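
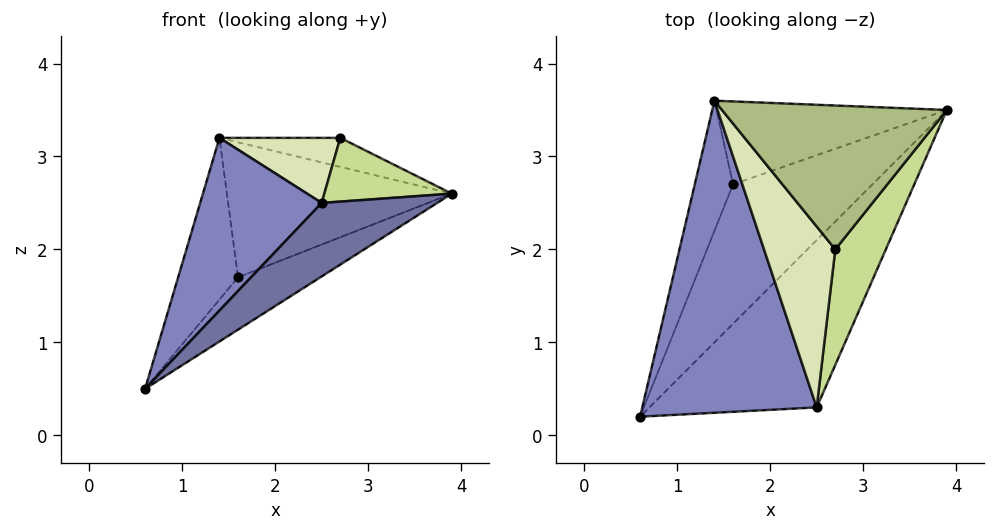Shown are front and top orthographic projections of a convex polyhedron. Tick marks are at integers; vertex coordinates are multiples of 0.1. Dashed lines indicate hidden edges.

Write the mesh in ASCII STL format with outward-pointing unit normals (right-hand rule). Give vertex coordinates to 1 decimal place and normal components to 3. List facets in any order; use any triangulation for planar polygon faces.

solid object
 facet normal 0.702 -0.287 -0.652
  outer loop
   vertex 2.5 0.3 2.5
   vertex 0.6 0.2 0.5
   vertex 3.9 3.5 2.6
  endloop
 endfacet
 facet normal -0.667 -0.361 0.652
  outer loop
   vertex 2.5 0.3 2.5
   vertex 1.4 3.6 3.2
   vertex 0.6 0.2 0.5
  endloop
 endfacet
 facet normal 0.237 0.342 -0.909
  outer loop
   vertex 1.6 2.7 1.7
   vertex 3.9 3.5 2.6
   vertex 0.6 0.2 0.5
  endloop
 endfacet
 facet normal -0.767 0.500 -0.402
  outer loop
   vertex 1.6 2.7 1.7
   vertex 0.6 0.2 0.5
   vertex 1.4 3.6 3.2
  endloop
 endfacet
 facet normal -0.091 0.849 -0.521
  outer loop
   vertex 1.6 2.7 1.7
   vertex 1.4 3.6 3.2
   vertex 3.9 3.5 2.6
  endloop
 endfacet
 facet normal 0.236 0.192 0.953
  outer loop
   vertex 2.7 2.0 3.2
   vertex 3.9 3.5 2.6
   vertex 1.4 3.6 3.2
  endloop
 endfacet
 facet normal 0.721 -0.335 0.606
  outer loop
   vertex 2.7 2.0 3.2
   vertex 2.5 0.3 2.5
   vertex 3.9 3.5 2.6
  endloop
 endfacet
 facet normal -0.385 -0.312 0.869
  outer loop
   vertex 2.7 2.0 3.2
   vertex 1.4 3.6 3.2
   vertex 2.5 0.3 2.5
  endloop
 endfacet
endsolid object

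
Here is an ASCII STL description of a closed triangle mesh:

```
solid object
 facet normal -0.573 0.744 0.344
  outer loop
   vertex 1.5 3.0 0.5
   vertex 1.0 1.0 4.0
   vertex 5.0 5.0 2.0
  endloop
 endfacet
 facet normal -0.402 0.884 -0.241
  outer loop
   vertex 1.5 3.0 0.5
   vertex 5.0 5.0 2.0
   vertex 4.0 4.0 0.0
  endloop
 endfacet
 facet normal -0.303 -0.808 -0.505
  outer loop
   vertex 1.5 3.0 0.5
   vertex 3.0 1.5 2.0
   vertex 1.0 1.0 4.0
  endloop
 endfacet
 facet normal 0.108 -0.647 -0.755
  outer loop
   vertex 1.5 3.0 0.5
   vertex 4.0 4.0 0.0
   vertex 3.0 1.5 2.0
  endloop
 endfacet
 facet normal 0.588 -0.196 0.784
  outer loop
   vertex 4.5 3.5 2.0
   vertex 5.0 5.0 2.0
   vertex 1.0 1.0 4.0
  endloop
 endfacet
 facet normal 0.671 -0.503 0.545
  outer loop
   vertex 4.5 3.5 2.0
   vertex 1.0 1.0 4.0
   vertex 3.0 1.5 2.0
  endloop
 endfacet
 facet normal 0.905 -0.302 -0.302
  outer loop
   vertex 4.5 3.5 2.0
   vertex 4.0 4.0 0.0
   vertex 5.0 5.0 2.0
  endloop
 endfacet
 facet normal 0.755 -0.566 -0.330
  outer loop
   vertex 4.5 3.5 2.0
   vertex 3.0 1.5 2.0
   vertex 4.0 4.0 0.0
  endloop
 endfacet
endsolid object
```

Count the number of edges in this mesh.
12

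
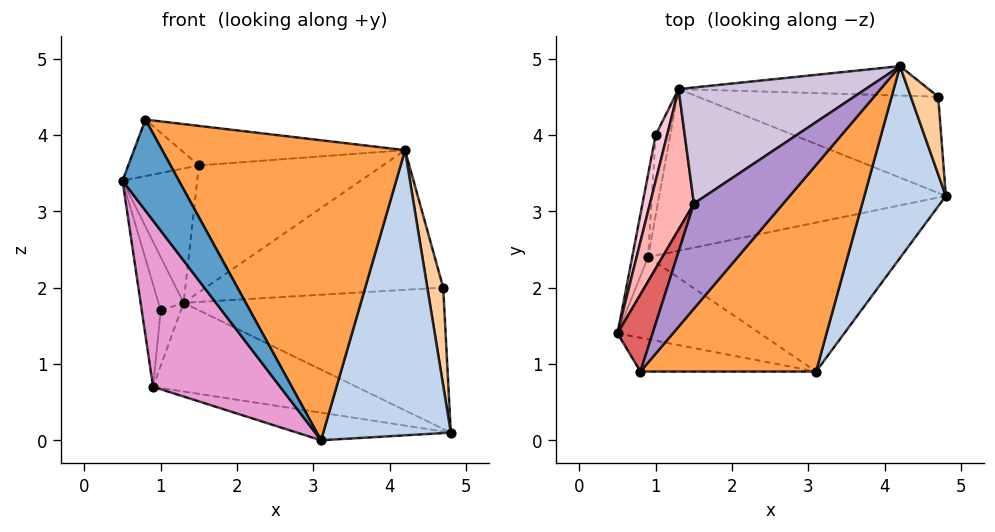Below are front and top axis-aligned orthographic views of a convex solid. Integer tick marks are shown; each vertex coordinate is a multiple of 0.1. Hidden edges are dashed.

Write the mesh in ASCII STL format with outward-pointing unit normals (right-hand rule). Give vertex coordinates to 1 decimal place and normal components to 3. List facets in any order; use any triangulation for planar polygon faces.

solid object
 facet normal -0.536 -0.791 -0.294
  outer loop
   vertex 3.1 0.9 0.0
   vertex 0.8 0.9 4.2
   vertex 0.5 1.4 3.4
  endloop
 endfacet
 facet normal 0.737 -0.561 0.377
  outer loop
   vertex 3.1 0.9 0.0
   vertex 4.8 3.2 0.1
   vertex 4.2 4.9 3.8
  endloop
 endfacet
 facet normal 0.719 -0.572 0.394
  outer loop
   vertex 3.1 0.9 0.0
   vertex 4.2 4.9 3.8
   vertex 0.8 0.9 4.2
  endloop
 endfacet
 facet normal 0.849 -0.414 0.328
  outer loop
   vertex 4.7 4.5 2.0
   vertex 4.2 4.9 3.8
   vertex 4.8 3.2 0.1
  endloop
 endfacet
 facet normal 0.057 0.825 -0.562
  outer loop
   vertex 4.7 4.5 2.0
   vertex 4.8 3.2 0.1
   vertex 1.3 4.6 1.8
  endloop
 endfacet
 facet normal 0.041 0.978 -0.206
  outer loop
   vertex 4.7 4.5 2.0
   vertex 1.3 4.6 1.8
   vertex 4.2 4.9 3.8
  endloop
 endfacet
 facet normal -0.759 0.385 0.525
  outer loop
   vertex 1.5 3.1 3.6
   vertex 0.5 1.4 3.4
   vertex 0.8 0.9 4.2
  endloop
 endfacet
 facet normal -0.797 0.417 0.436
  outer loop
   vertex 1.5 3.1 3.6
   vertex 1.3 4.6 1.8
   vertex 0.5 1.4 3.4
  endloop
 endfacet
 facet normal -0.291 0.337 0.896
  outer loop
   vertex 1.5 3.1 3.6
   vertex 0.8 0.9 4.2
   vertex 4.2 4.9 3.8
  endloop
 endfacet
 facet normal -0.476 0.649 0.594
  outer loop
   vertex 1.5 3.1 3.6
   vertex 4.2 4.9 3.8
   vertex 1.3 4.6 1.8
  endloop
 endfacet
 facet normal -0.227 0.468 -0.854
  outer loop
   vertex 0.9 2.4 0.7
   vertex 1.3 4.6 1.8
   vertex 4.8 3.2 0.1
  endloop
 endfacet
 facet normal -0.185 0.179 -0.966
  outer loop
   vertex 0.9 2.4 0.7
   vertex 4.8 3.2 0.1
   vertex 3.1 0.9 0.0
  endloop
 endfacet
 facet normal -0.601 -0.716 -0.354
  outer loop
   vertex 0.9 2.4 0.7
   vertex 3.1 0.9 0.0
   vertex 0.5 1.4 3.4
  endloop
 endfacet
 facet normal -0.866 0.379 0.325
  outer loop
   vertex 1.0 4.0 1.7
   vertex 0.5 1.4 3.4
   vertex 1.3 4.6 1.8
  endloop
 endfacet
 facet normal -0.987 0.124 -0.100
  outer loop
   vertex 1.0 4.0 1.7
   vertex 0.9 2.4 0.7
   vertex 0.5 1.4 3.4
  endloop
 endfacet
 facet normal -0.653 0.430 -0.623
  outer loop
   vertex 1.0 4.0 1.7
   vertex 1.3 4.6 1.8
   vertex 0.9 2.4 0.7
  endloop
 endfacet
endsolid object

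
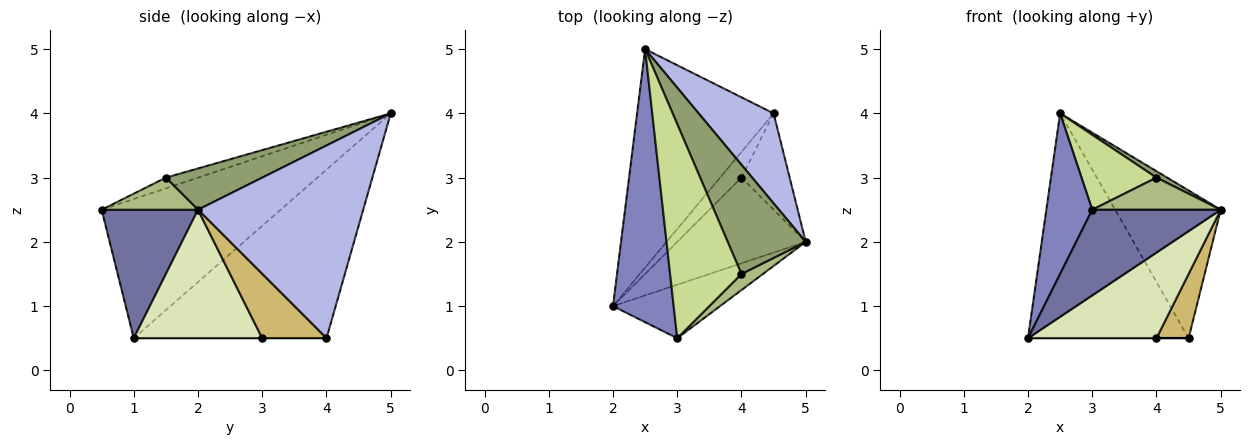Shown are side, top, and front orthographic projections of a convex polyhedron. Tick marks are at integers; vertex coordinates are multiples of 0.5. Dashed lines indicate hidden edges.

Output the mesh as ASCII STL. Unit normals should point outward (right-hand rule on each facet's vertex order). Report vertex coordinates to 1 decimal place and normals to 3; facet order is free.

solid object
 facet normal 0.537 -0.716 -0.447
  outer loop
   vertex 3.0 0.5 2.5
   vertex 2.0 1.0 0.5
   vertex 5.0 2.0 2.5
  endloop
 endfacet
 facet normal -0.892 -0.229 0.389
  outer loop
   vertex 3.0 0.5 2.5
   vertex 2.5 5.0 4.0
   vertex 2.0 1.0 0.5
  endloop
 endfacet
 facet normal -0.652 0.544 -0.528
  outer loop
   vertex 4.5 4.0 0.5
   vertex 2.0 1.0 0.5
   vertex 2.5 5.0 4.0
  endloop
 endfacet
 facet normal 0.801 0.512 0.311
  outer loop
   vertex 4.5 4.0 0.5
   vertex 2.5 5.0 4.0
   vertex 5.0 2.0 2.5
  endloop
 endfacet
 facet normal 0.467 -0.052 0.883
  outer loop
   vertex 4.0 1.5 3.0
   vertex 5.0 2.0 2.5
   vertex 2.5 5.0 4.0
  endloop
 endfacet
 facet normal 0.557 -0.743 0.371
  outer loop
   vertex 4.0 1.5 3.0
   vertex 3.0 0.5 2.5
   vertex 5.0 2.0 2.5
  endloop
 endfacet
 facet normal -0.140 -0.327 0.935
  outer loop
   vertex 4.0 1.5 3.0
   vertex 2.5 5.0 4.0
   vertex 3.0 0.5 2.5
  endloop
 endfacet
 facet normal 0.577 -0.577 -0.577
  outer loop
   vertex 4.0 3.0 0.5
   vertex 5.0 2.0 2.5
   vertex 2.0 1.0 0.5
  endloop
 endfacet
 facet normal 0.000 0.000 -1.000
  outer loop
   vertex 4.0 3.0 0.5
   vertex 2.0 1.0 0.5
   vertex 4.5 4.0 0.5
  endloop
 endfacet
 facet normal 0.743 -0.371 -0.557
  outer loop
   vertex 4.0 3.0 0.5
   vertex 4.5 4.0 0.5
   vertex 5.0 2.0 2.5
  endloop
 endfacet
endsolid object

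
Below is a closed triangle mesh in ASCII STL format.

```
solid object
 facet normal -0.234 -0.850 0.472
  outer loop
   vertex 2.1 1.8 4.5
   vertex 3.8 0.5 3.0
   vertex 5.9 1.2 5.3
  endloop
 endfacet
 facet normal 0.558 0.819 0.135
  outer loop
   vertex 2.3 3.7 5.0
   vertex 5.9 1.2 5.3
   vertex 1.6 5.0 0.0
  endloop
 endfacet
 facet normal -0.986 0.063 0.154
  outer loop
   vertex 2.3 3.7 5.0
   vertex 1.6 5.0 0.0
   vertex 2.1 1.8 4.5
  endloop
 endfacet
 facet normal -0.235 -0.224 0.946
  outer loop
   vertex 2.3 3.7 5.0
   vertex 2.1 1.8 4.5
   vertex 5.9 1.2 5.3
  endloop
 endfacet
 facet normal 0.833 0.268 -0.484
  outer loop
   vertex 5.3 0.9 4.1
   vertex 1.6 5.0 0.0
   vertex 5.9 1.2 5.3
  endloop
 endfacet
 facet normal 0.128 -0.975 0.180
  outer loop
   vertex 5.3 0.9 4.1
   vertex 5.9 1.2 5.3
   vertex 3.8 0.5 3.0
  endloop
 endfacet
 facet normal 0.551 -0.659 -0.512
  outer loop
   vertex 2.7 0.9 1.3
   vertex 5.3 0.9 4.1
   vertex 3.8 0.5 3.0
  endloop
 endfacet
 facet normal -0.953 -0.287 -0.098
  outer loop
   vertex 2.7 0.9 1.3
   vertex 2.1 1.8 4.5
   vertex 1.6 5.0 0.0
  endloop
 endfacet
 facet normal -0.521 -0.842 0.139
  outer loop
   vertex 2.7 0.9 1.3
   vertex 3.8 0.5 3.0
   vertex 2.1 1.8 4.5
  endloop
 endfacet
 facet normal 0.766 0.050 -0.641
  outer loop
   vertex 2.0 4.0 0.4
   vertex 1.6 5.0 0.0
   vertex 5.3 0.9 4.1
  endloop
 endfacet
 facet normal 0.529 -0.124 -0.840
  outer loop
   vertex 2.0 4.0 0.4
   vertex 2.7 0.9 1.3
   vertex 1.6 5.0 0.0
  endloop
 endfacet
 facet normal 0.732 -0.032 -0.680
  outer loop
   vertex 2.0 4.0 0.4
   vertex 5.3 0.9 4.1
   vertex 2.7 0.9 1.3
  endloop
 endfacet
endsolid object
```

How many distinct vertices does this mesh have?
8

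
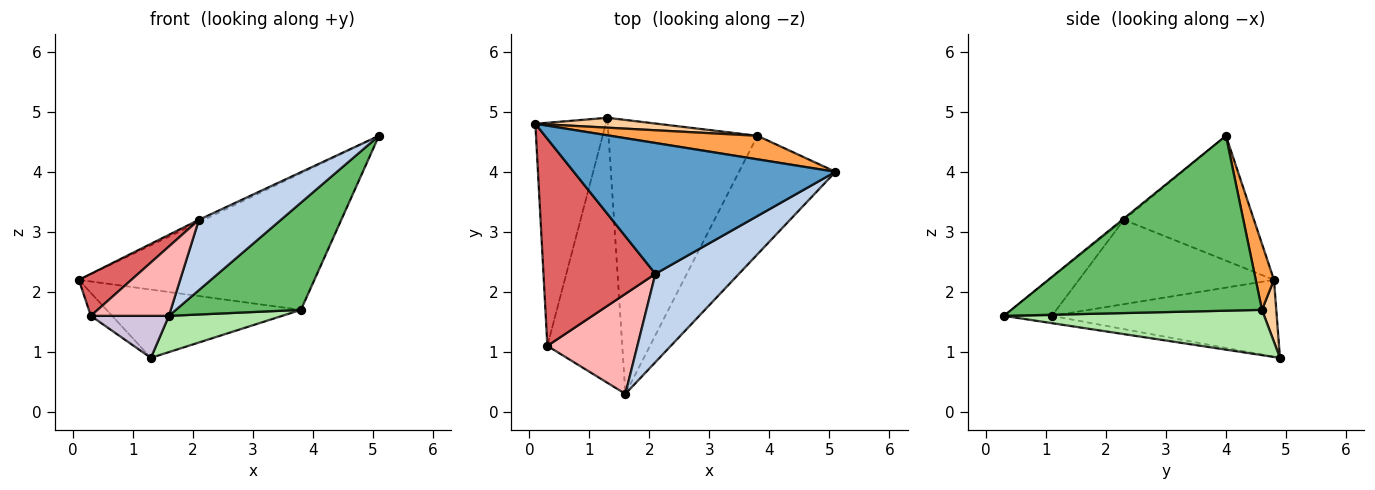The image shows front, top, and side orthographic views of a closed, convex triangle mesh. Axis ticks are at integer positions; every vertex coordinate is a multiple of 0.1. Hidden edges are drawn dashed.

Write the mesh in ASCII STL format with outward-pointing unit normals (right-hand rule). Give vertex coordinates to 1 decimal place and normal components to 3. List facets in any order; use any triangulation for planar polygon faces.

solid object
 facet normal -0.431 0.017 0.902
  outer loop
   vertex 2.1 2.3 3.2
   vertex 5.1 4.0 4.6
   vertex 0.1 4.8 2.2
  endloop
 endfacet
 facet normal -0.012 -0.623 0.782
  outer loop
   vertex 2.1 2.3 3.2
   vertex 1.6 0.3 1.6
   vertex 5.1 4.0 4.6
  endloop
 endfacet
 facet normal 0.076 0.983 0.169
  outer loop
   vertex 3.8 4.6 1.7
   vertex 0.1 4.8 2.2
   vertex 5.1 4.0 4.6
  endloop
 endfacet
 facet normal 0.073 0.987 0.143
  outer loop
   vertex 3.8 4.6 1.7
   vertex 1.3 4.9 0.9
   vertex 0.1 4.8 2.2
  endloop
 endfacet
 facet normal 0.802 -0.400 -0.443
  outer loop
   vertex 3.8 4.6 1.7
   vertex 5.1 4.0 4.6
   vertex 1.6 0.3 1.6
  endloop
 endfacet
 facet normal 0.289 -0.126 -0.949
  outer loop
   vertex 3.8 4.6 1.7
   vertex 1.6 0.3 1.6
   vertex 1.3 4.9 0.9
  endloop
 endfacet
 facet normal -0.594 -0.160 0.788
  outer loop
   vertex 0.3 1.1 1.6
   vertex 2.1 2.3 3.2
   vertex 0.1 4.8 2.2
  endloop
 endfacet
 facet normal -0.331 -0.538 0.776
  outer loop
   vertex 0.3 1.1 1.6
   vertex 1.6 0.3 1.6
   vertex 2.1 2.3 3.2
  endloop
 endfacet
 facet normal -0.736 0.069 -0.674
  outer loop
   vertex 0.3 1.1 1.6
   vertex 0.1 4.8 2.2
   vertex 1.3 4.9 0.9
  endloop
 endfacet
 facet normal -0.096 -0.156 -0.983
  outer loop
   vertex 0.3 1.1 1.6
   vertex 1.3 4.9 0.9
   vertex 1.6 0.3 1.6
  endloop
 endfacet
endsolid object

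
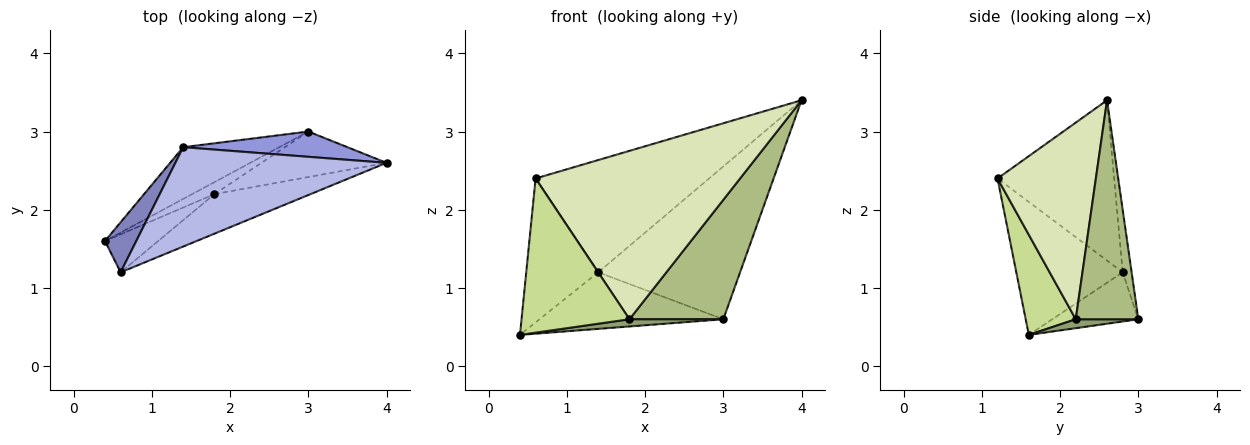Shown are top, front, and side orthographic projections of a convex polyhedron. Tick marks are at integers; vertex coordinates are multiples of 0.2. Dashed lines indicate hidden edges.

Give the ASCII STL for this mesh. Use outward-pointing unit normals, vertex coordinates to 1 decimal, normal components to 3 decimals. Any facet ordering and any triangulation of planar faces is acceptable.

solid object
 facet normal -0.326 0.697 -0.638
  outer loop
   vertex 1.4 2.8 1.2
   vertex 3.0 3.0 0.6
   vertex 0.4 1.6 0.4
  endloop
 endfacet
 facet normal -0.813 0.550 0.191
  outer loop
   vertex 1.4 2.8 1.2
   vertex 0.4 1.6 0.4
   vertex 0.6 1.2 2.4
  endloop
 endfacet
 facet normal -0.062 0.985 0.163
  outer loop
   vertex 1.4 2.8 1.2
   vertex 4.0 2.6 3.4
   vertex 3.0 3.0 0.6
  endloop
 endfacet
 facet normal -0.450 0.669 0.592
  outer loop
   vertex 1.4 2.8 1.2
   vertex 0.6 1.2 2.4
   vertex 4.0 2.6 3.4
  endloop
 endfacet
 facet normal 0.324 -0.487 -0.811
  outer loop
   vertex 1.8 2.2 0.6
   vertex 0.4 1.6 0.4
   vertex 3.0 3.0 0.6
  endloop
 endfacet
 facet normal 0.529 -0.793 -0.302
  outer loop
   vertex 1.8 2.2 0.6
   vertex 3.0 3.0 0.6
   vertex 4.0 2.6 3.4
  endloop
 endfacet
 facet normal 0.411 -0.885 -0.218
  outer loop
   vertex 1.8 2.2 0.6
   vertex 0.6 1.2 2.4
   vertex 0.4 1.6 0.4
  endloop
 endfacet
 facet normal 0.424 -0.882 -0.207
  outer loop
   vertex 1.8 2.2 0.6
   vertex 4.0 2.6 3.4
   vertex 0.6 1.2 2.4
  endloop
 endfacet
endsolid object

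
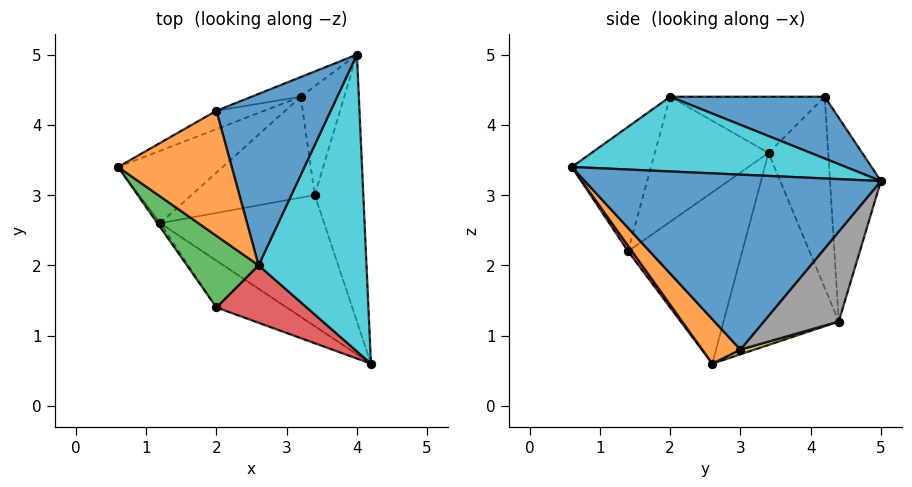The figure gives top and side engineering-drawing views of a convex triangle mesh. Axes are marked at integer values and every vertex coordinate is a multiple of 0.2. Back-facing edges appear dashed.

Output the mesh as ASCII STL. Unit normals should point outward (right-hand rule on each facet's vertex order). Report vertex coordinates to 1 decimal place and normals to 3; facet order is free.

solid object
 facet normal 0.963 0.032 -0.267
  outer loop
   vertex 3.4 3.0 0.8
   vertex 4.0 5.0 3.2
   vertex 4.2 0.6 3.4
  endloop
 endfacet
 facet normal 0.189 -0.692 -0.697
  outer loop
   vertex 3.4 3.0 0.8
   vertex 4.2 0.6 3.4
   vertex 1.2 2.6 0.6
  endloop
 endfacet
 facet normal -0.824 -0.567 -0.014
  outer loop
   vertex 2.0 1.4 2.2
   vertex 0.6 3.4 3.6
   vertex 1.2 2.6 0.6
  endloop
 endfacet
 facet normal 0.049 -0.787 -0.615
  outer loop
   vertex 2.0 1.4 2.2
   vertex 1.2 2.6 0.6
   vertex 4.2 0.6 3.4
  endloop
 endfacet
 facet normal -0.580 0.750 -0.316
  outer loop
   vertex 3.2 4.4 1.2
   vertex 1.2 2.6 0.6
   vertex 0.6 3.4 3.6
  endloop
 endfacet
 facet normal -0.444 0.889 -0.111
  outer loop
   vertex 3.2 4.4 1.2
   vertex 0.6 3.4 3.6
   vertex 2.0 4.2 4.4
  endloop
 endfacet
 facet normal -0.421 0.901 -0.102
  outer loop
   vertex 3.2 4.4 1.2
   vertex 2.0 4.2 4.4
   vertex 4.0 5.0 3.2
  endloop
 endfacet
 facet normal 0.872 0.245 -0.423
  outer loop
   vertex 3.2 4.4 1.2
   vertex 4.0 5.0 3.2
   vertex 3.4 3.0 0.8
  endloop
 endfacet
 facet normal 0.036 0.279 -0.959
  outer loop
   vertex 3.2 4.4 1.2
   vertex 3.4 3.0 0.8
   vertex 1.2 2.6 0.6
  endloop
 endfacet
 facet normal 0.568 0.063 0.821
  outer loop
   vertex 2.6 2.0 4.4
   vertex 4.2 0.6 3.4
   vertex 4.0 5.0 3.2
  endloop
 endfacet
 facet normal 0.472 0.129 0.872
  outer loop
   vertex 2.6 2.0 4.4
   vertex 4.0 5.0 3.2
   vertex 2.0 4.2 4.4
  endloop
 endfacet
 facet normal -0.440 -0.120 0.890
  outer loop
   vertex 2.6 2.0 4.4
   vertex 2.0 4.2 4.4
   vertex 0.6 3.4 3.6
  endloop
 endfacet
 facet normal -0.627 -0.691 0.359
  outer loop
   vertex 2.6 2.0 4.4
   vertex 0.6 3.4 3.6
   vertex 2.0 1.4 2.2
  endloop
 endfacet
 facet normal -0.483 -0.802 0.351
  outer loop
   vertex 2.6 2.0 4.4
   vertex 2.0 1.4 2.2
   vertex 4.2 0.6 3.4
  endloop
 endfacet
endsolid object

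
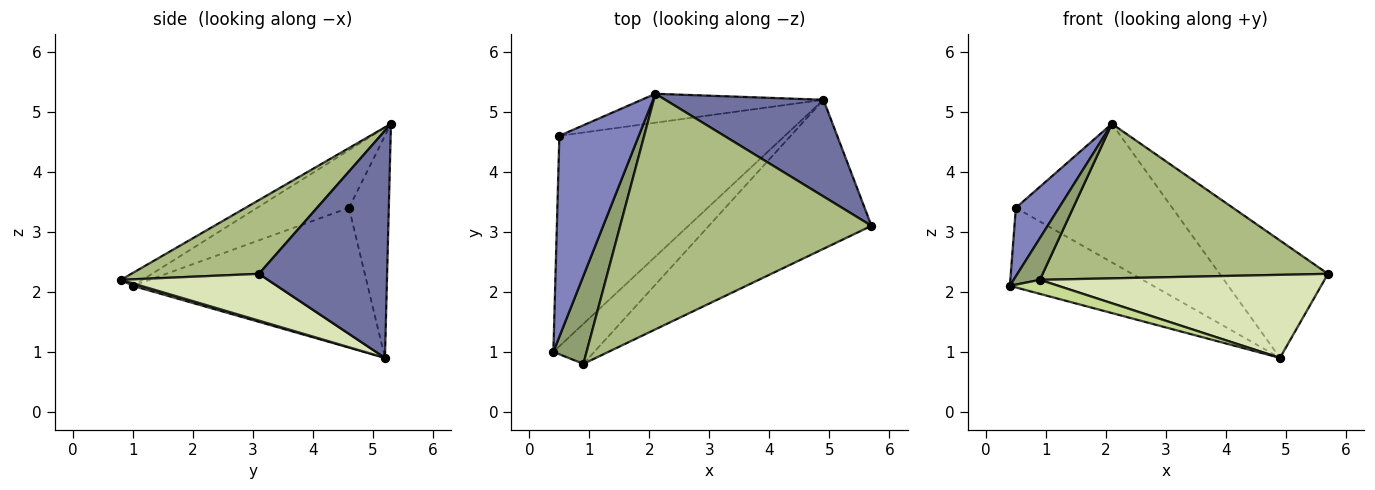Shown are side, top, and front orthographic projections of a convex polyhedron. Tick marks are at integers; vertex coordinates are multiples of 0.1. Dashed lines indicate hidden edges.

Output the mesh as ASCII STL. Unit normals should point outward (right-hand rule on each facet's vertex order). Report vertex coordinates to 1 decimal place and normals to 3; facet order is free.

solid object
 facet normal 0.674 0.570 0.470
  outer loop
   vertex 4.9 5.2 0.9
   vertex 2.1 5.3 4.8
   vertex 5.7 3.1 2.3
  endloop
 endfacet
 facet normal -0.566 -0.266 0.780
  outer loop
   vertex 0.5 4.6 3.4
   vertex 0.4 1.0 2.1
   vertex 2.1 5.3 4.8
  endloop
 endfacet
 facet normal -0.502 0.306 -0.809
  outer loop
   vertex 0.5 4.6 3.4
   vertex 4.9 5.2 0.9
   vertex 0.4 1.0 2.1
  endloop
 endfacet
 facet normal -0.242 0.950 -0.198
  outer loop
   vertex 0.5 4.6 3.4
   vertex 2.1 5.3 4.8
   vertex 4.9 5.2 0.9
  endloop
 endfacet
 facet normal -0.332 -0.404 0.852
  outer loop
   vertex 0.9 0.8 2.2
   vertex 2.1 5.3 4.8
   vertex 0.4 1.0 2.1
  endloop
 endfacet
 facet normal 0.238 -0.533 0.812
  outer loop
   vertex 0.9 0.8 2.2
   vertex 5.7 3.1 2.3
   vertex 2.1 5.3 4.8
  endloop
 endfacet
 facet normal 0.057 -0.330 -0.942
  outer loop
   vertex 0.9 0.8 2.2
   vertex 0.4 1.0 2.1
   vertex 4.9 5.2 0.9
  endloop
 endfacet
 facet normal 0.244 -0.472 -0.847
  outer loop
   vertex 0.9 0.8 2.2
   vertex 4.9 5.2 0.9
   vertex 5.7 3.1 2.3
  endloop
 endfacet
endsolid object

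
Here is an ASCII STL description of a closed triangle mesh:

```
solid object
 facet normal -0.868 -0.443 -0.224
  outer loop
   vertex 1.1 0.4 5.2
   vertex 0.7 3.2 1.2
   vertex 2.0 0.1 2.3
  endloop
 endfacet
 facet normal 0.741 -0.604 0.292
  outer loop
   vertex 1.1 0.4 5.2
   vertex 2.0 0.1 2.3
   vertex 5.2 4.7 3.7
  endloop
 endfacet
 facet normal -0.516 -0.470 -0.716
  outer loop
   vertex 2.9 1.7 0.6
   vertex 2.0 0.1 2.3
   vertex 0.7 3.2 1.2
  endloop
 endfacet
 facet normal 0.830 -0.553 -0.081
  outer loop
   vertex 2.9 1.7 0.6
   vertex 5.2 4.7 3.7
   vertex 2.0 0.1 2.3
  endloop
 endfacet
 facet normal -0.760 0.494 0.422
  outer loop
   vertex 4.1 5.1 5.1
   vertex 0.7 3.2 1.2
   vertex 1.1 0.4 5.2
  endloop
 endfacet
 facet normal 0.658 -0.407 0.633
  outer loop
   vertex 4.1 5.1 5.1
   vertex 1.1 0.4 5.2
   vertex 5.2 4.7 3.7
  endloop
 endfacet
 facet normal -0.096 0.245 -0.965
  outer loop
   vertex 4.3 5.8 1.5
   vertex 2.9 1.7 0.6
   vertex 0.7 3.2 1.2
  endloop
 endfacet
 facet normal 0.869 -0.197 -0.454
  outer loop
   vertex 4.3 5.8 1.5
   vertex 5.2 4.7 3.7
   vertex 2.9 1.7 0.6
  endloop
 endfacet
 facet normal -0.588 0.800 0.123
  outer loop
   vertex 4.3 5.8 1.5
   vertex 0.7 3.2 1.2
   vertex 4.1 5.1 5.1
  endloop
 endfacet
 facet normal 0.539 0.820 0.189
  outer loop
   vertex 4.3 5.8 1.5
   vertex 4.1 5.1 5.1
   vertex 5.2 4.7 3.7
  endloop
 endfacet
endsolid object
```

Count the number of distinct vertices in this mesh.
7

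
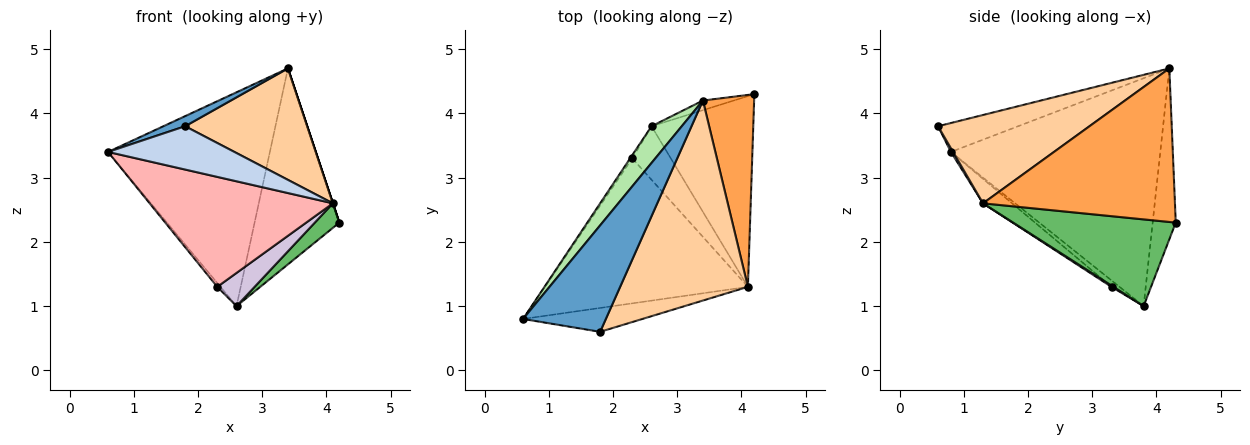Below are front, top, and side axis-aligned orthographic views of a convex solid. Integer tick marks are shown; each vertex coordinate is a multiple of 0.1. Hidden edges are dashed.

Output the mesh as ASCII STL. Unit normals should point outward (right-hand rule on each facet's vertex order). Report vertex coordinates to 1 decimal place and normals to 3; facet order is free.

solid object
 facet normal -0.328 -0.089 0.940
  outer loop
   vertex 3.4 4.2 4.7
   vertex 0.6 0.8 3.4
   vertex 1.8 0.6 3.8
  endloop
 endfacet
 facet normal 0.015 -0.876 -0.482
  outer loop
   vertex 4.1 1.3 2.6
   vertex 1.8 0.6 3.8
   vertex 0.6 0.8 3.4
  endloop
 endfacet
 facet normal 0.949 0.000 0.316
  outer loop
   vertex 4.1 1.3 2.6
   vertex 4.2 4.3 2.3
   vertex 3.4 4.2 4.7
  endloop
 endfacet
 facet normal 0.517 -0.417 0.748
  outer loop
   vertex 4.1 1.3 2.6
   vertex 3.4 4.2 4.7
   vertex 1.8 0.6 3.8
  endloop
 endfacet
 facet normal 0.646 -0.097 -0.757
  outer loop
   vertex 2.6 3.8 1.0
   vertex 4.2 4.3 2.3
   vertex 4.1 1.3 2.6
  endloop
 endfacet
 facet normal -0.787 0.608 0.104
  outer loop
   vertex 2.6 3.8 1.0
   vertex 0.6 0.8 3.4
   vertex 3.4 4.2 4.7
  endloop
 endfacet
 facet normal -0.263 0.964 -0.047
  outer loop
   vertex 2.6 3.8 1.0
   vertex 3.4 4.2 4.7
   vertex 4.2 4.3 2.3
  endloop
 endfacet
 facet normal -0.095 -0.601 -0.793
  outer loop
   vertex 2.3 3.3 1.3
   vertex 4.1 1.3 2.6
   vertex 0.6 0.8 3.4
  endloop
 endfacet
 facet normal -0.887 0.355 -0.296
  outer loop
   vertex 2.3 3.3 1.3
   vertex 0.6 0.8 3.4
   vertex 2.6 3.8 1.0
  endloop
 endfacet
 facet normal 0.028 -0.527 -0.850
  outer loop
   vertex 2.3 3.3 1.3
   vertex 2.6 3.8 1.0
   vertex 4.1 1.3 2.6
  endloop
 endfacet
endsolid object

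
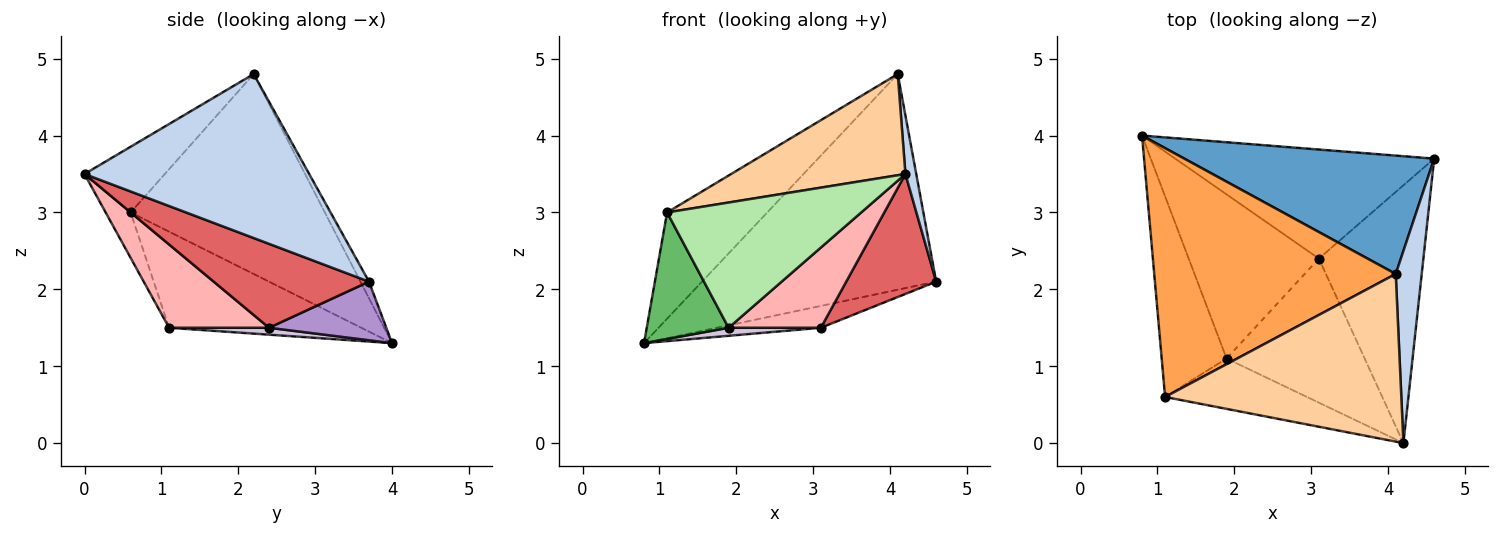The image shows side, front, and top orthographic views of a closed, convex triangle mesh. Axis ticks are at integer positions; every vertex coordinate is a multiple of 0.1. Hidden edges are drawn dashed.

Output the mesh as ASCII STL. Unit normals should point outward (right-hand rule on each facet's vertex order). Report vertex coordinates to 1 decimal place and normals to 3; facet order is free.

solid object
 facet normal -0.032 0.876 0.481
  outer loop
   vertex 4.1 2.2 4.8
   vertex 4.6 3.7 2.1
   vertex 0.8 4.0 1.3
  endloop
 endfacet
 facet normal 0.987 -0.048 0.156
  outer loop
   vertex 4.1 2.2 4.8
   vertex 4.2 0.0 3.5
   vertex 4.6 3.7 2.1
  endloop
 endfacet
 facet normal -0.606 0.312 0.732
  outer loop
   vertex 1.1 0.6 3.0
   vertex 4.1 2.2 4.8
   vertex 0.8 4.0 1.3
  endloop
 endfacet
 facet normal -0.232 -0.503 0.833
  outer loop
   vertex 1.1 0.6 3.0
   vertex 4.2 0.0 3.5
   vertex 4.1 2.2 4.8
  endloop
 endfacet
 facet normal -0.781 -0.333 -0.528
  outer loop
   vertex 1.9 1.1 1.5
   vertex 1.1 0.6 3.0
   vertex 0.8 4.0 1.3
  endloop
 endfacet
 facet normal -0.119 -0.921 -0.370
  outer loop
   vertex 1.9 1.1 1.5
   vertex 4.2 0.0 3.5
   vertex 1.1 0.6 3.0
  endloop
 endfacet
 facet normal 0.589 -0.341 -0.733
  outer loop
   vertex 3.1 2.4 1.5
   vertex 4.6 3.7 2.1
   vertex 4.2 0.0 3.5
  endloop
 endfacet
 facet normal 0.466 -0.430 -0.773
  outer loop
   vertex 3.1 2.4 1.5
   vertex 4.2 0.0 3.5
   vertex 1.9 1.1 1.5
  endloop
 endfacet
 facet normal 0.217 0.192 -0.957
  outer loop
   vertex 3.1 2.4 1.5
   vertex 0.8 4.0 1.3
   vertex 4.6 3.7 2.1
  endloop
 endfacet
 facet normal 0.053 -0.049 -0.997
  outer loop
   vertex 3.1 2.4 1.5
   vertex 1.9 1.1 1.5
   vertex 0.8 4.0 1.3
  endloop
 endfacet
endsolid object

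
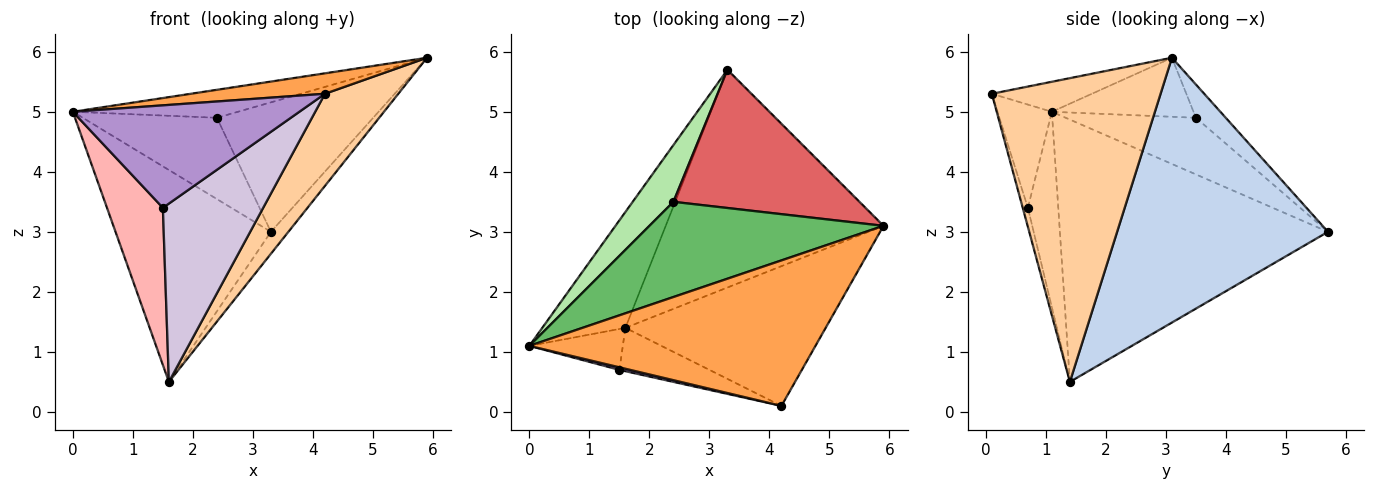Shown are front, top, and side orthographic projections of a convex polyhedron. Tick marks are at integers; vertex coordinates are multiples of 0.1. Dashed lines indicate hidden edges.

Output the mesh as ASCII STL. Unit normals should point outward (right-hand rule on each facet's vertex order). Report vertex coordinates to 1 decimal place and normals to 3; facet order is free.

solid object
 facet normal -0.834 0.484 -0.264
  outer loop
   vertex 1.6 1.4 0.5
   vertex 0.0 1.1 5.0
   vertex 3.3 5.7 3.0
  endloop
 endfacet
 facet normal 0.771 0.064 -0.634
  outer loop
   vertex 1.6 1.4 0.5
   vertex 3.3 5.7 3.0
   vertex 5.9 3.1 5.9
  endloop
 endfacet
 facet normal -0.103 -0.138 0.985
  outer loop
   vertex 4.2 0.1 5.3
   vertex 5.9 3.1 5.9
   vertex 0.0 1.1 5.0
  endloop
 endfacet
 facet normal 0.785 -0.341 -0.517
  outer loop
   vertex 4.2 0.1 5.3
   vertex 1.6 1.4 0.5
   vertex 5.9 3.1 5.9
  endloop
 endfacet
 facet normal -0.235 0.274 0.933
  outer loop
   vertex 2.4 3.5 4.9
   vertex 0.0 1.1 5.0
   vertex 5.9 3.1 5.9
  endloop
 endfacet
 facet normal -0.623 0.642 0.448
  outer loop
   vertex 2.4 3.5 4.9
   vertex 3.3 5.7 3.0
   vertex 0.0 1.1 5.0
  endloop
 endfacet
 facet normal -0.129 0.678 0.724
  outer loop
   vertex 2.4 3.5 4.9
   vertex 5.9 3.1 5.9
   vertex 3.3 5.7 3.0
  endloop
 endfacet
 facet normal -0.466 -0.856 -0.223
  outer loop
   vertex 1.5 0.7 3.4
   vertex 0.0 1.1 5.0
   vertex 1.6 1.4 0.5
  endloop
 endfacet
 facet normal -0.233 -0.972 0.024
  outer loop
   vertex 1.5 0.7 3.4
   vertex 4.2 0.1 5.3
   vertex 0.0 1.1 5.0
  endloop
 endfacet
 facet normal -0.050 -0.970 -0.236
  outer loop
   vertex 1.5 0.7 3.4
   vertex 1.6 1.4 0.5
   vertex 4.2 0.1 5.3
  endloop
 endfacet
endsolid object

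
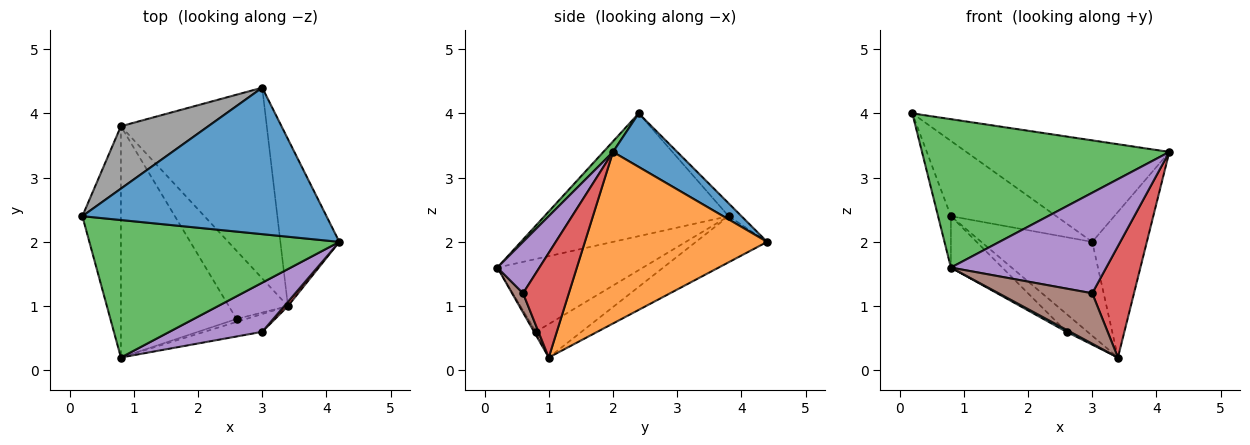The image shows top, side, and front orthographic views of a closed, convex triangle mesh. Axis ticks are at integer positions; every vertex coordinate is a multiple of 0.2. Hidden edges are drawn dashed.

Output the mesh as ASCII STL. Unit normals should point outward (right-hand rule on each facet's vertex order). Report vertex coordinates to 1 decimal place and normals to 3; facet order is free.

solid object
 facet normal 0.177 0.561 0.809
  outer loop
   vertex 3.0 4.4 2.0
   vertex 0.2 2.4 4.0
   vertex 4.2 2.0 3.4
  endloop
 endfacet
 facet normal 0.910 0.273 -0.313
  outer loop
   vertex 3.4 1.0 0.2
   vertex 3.0 4.4 2.0
   vertex 4.2 2.0 3.4
  endloop
 endfacet
 facet normal 0.029 -0.733 0.679
  outer loop
   vertex 0.8 0.2 1.6
   vertex 4.2 2.0 3.4
   vertex 0.2 2.4 4.0
  endloop
 endfacet
 facet normal 0.739 -0.674 0.026
  outer loop
   vertex 3.0 0.6 1.2
   vertex 3.4 1.0 0.2
   vertex 4.2 2.0 3.4
  endloop
 endfacet
 facet normal 0.236 -0.873 0.427
  outer loop
   vertex 3.0 0.6 1.2
   vertex 4.2 2.0 3.4
   vertex 0.8 0.2 1.6
  endloop
 endfacet
 facet normal 0.110 -0.937 -0.331
  outer loop
   vertex 3.0 0.6 1.2
   vertex 0.8 0.2 1.6
   vertex 3.4 1.0 0.2
  endloop
 endfacet
 facet normal -0.273 0.425 -0.863
  outer loop
   vertex 0.8 3.8 2.4
   vertex 3.0 4.4 2.0
   vertex 3.4 1.0 0.2
  endloop
 endfacet
 facet normal -0.093 0.766 0.636
  outer loop
   vertex 0.8 3.8 2.4
   vertex 0.2 2.4 4.0
   vertex 3.0 4.4 2.0
  endloop
 endfacet
 facet normal -0.952 0.066 -0.299
  outer loop
   vertex 0.8 3.8 2.4
   vertex 0.8 0.2 1.6
   vertex 0.2 2.4 4.0
  endloop
 endfacet
 facet normal -0.267 -0.535 -0.802
  outer loop
   vertex 2.6 0.8 0.6
   vertex 3.4 1.0 0.2
   vertex 0.8 0.2 1.6
  endloop
 endfacet
 facet normal -0.480 0.221 -0.849
  outer loop
   vertex 2.6 0.8 0.6
   vertex 0.8 3.8 2.4
   vertex 3.4 1.0 0.2
  endloop
 endfacet
 facet normal -0.524 0.185 -0.832
  outer loop
   vertex 2.6 0.8 0.6
   vertex 0.8 0.2 1.6
   vertex 0.8 3.8 2.4
  endloop
 endfacet
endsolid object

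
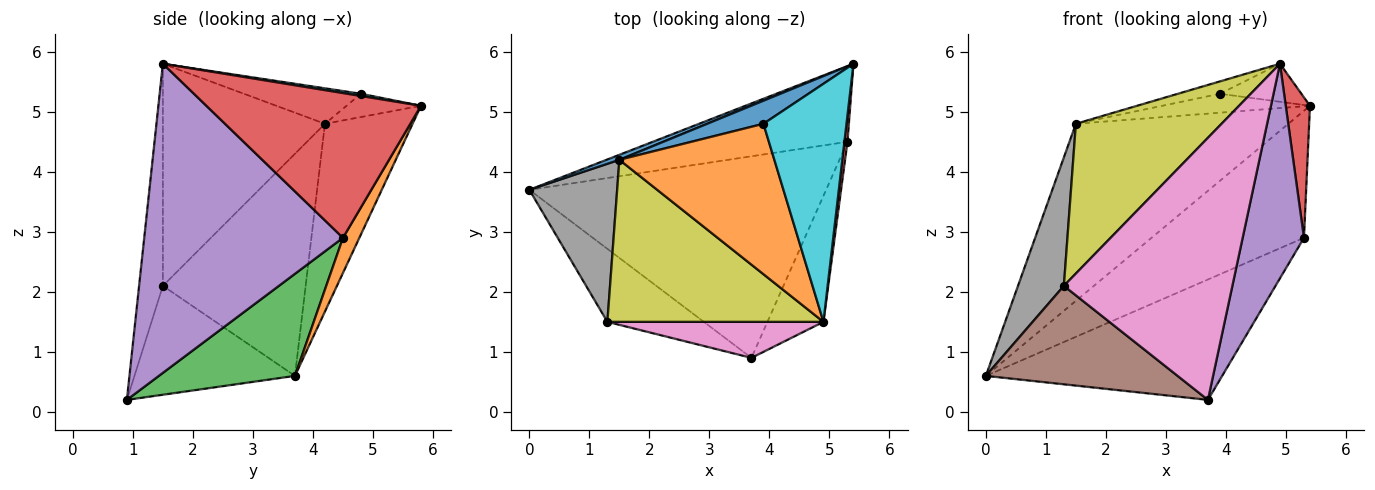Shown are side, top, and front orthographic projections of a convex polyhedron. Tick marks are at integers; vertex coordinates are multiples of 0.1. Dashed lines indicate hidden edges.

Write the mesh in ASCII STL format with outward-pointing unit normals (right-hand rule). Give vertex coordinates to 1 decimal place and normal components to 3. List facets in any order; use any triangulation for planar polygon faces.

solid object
 facet normal -0.381 0.924 0.026
  outer loop
   vertex 1.5 4.2 4.8
   vertex 5.4 5.8 5.1
   vertex 0.0 3.7 0.6
  endloop
 endfacet
 facet normal 0.092 0.855 -0.510
  outer loop
   vertex 5.3 4.5 2.9
   vertex 0.0 3.7 0.6
   vertex 5.4 5.8 5.1
  endloop
 endfacet
 facet normal 0.283 0.492 -0.823
  outer loop
   vertex 5.3 4.5 2.9
   vertex 3.7 0.9 0.2
   vertex 0.0 3.7 0.6
  endloop
 endfacet
 facet normal 0.993 -0.112 0.021
  outer loop
   vertex 5.3 4.5 2.9
   vertex 5.4 5.8 5.1
   vertex 4.9 1.5 5.8
  endloop
 endfacet
 facet normal 0.942 -0.290 -0.171
  outer loop
   vertex 5.3 4.5 2.9
   vertex 4.9 1.5 5.8
   vertex 3.7 0.9 0.2
  endloop
 endfacet
 facet normal -0.558 -0.667 -0.494
  outer loop
   vertex 1.3 1.5 2.1
   vertex 0.0 3.7 0.6
   vertex 3.7 0.9 0.2
  endloop
 endfacet
 facet normal -0.139 -0.981 0.135
  outer loop
   vertex 1.3 1.5 2.1
   vertex 3.7 0.9 0.2
   vertex 4.9 1.5 5.8
  endloop
 endfacet
 facet normal -0.891 -0.286 0.352
  outer loop
   vertex 1.3 1.5 2.1
   vertex 1.5 4.2 4.8
   vertex 0.0 3.7 0.6
  endloop
 endfacet
 facet normal -0.603 -0.542 0.586
  outer loop
   vertex 1.3 1.5 2.1
   vertex 4.9 1.5 5.8
   vertex 1.5 4.2 4.8
  endloop
 endfacet
 facet normal 0.027 0.158 0.987
  outer loop
   vertex 3.9 4.8 5.3
   vertex 4.9 1.5 5.8
   vertex 5.4 5.8 5.1
  endloop
 endfacet
 facet normal -0.304 0.604 0.737
  outer loop
   vertex 3.9 4.8 5.3
   vertex 5.4 5.8 5.1
   vertex 1.5 4.2 4.8
  endloop
 endfacet
 facet normal -0.222 0.080 0.972
  outer loop
   vertex 3.9 4.8 5.3
   vertex 1.5 4.2 4.8
   vertex 4.9 1.5 5.8
  endloop
 endfacet
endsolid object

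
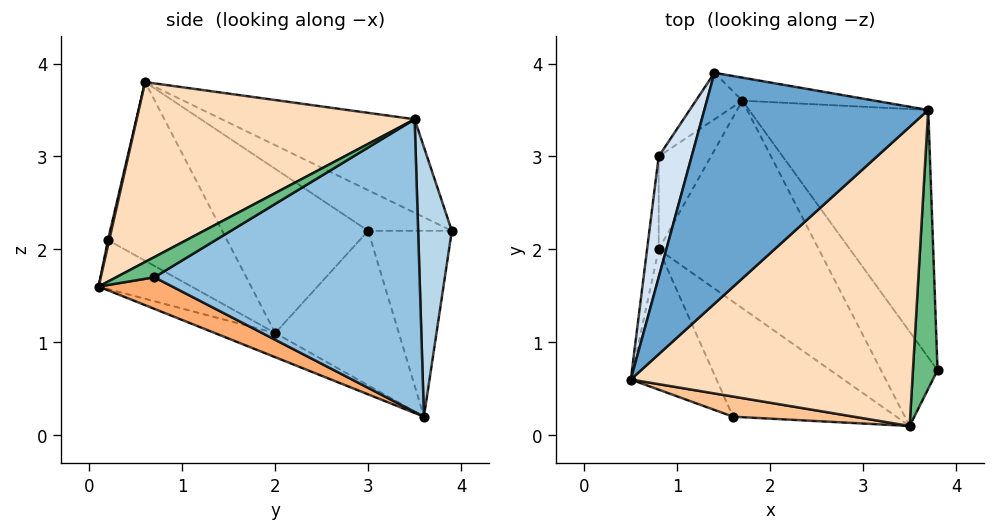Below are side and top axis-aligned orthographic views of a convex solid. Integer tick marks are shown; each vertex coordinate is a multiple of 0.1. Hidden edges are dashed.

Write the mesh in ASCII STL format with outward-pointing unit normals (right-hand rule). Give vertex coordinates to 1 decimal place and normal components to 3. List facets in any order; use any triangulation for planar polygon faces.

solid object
 facet normal -0.337 0.484 0.808
  outer loop
   vertex 3.7 3.5 3.4
   vertex 1.4 3.9 2.2
   vertex 0.5 0.6 3.8
  endloop
 endfacet
 facet normal 0.806 0.328 -0.493
  outer loop
   vertex 3.7 3.5 3.4
   vertex 3.8 0.7 1.7
   vertex 1.7 3.6 0.2
  endloop
 endfacet
 facet normal 0.226 0.968 -0.111
  outer loop
   vertex 3.7 3.5 3.4
   vertex 1.7 3.6 0.2
   vertex 1.4 3.9 2.2
  endloop
 endfacet
 facet normal -0.689 0.460 0.560
  outer loop
   vertex 0.8 3.0 2.2
   vertex 0.5 0.6 3.8
   vertex 1.4 3.9 2.2
  endloop
 endfacet
 facet normal -0.815 0.543 -0.204
  outer loop
   vertex 0.8 3.0 2.2
   vertex 1.4 3.9 2.2
   vertex 1.7 3.6 0.2
  endloop
 endfacet
 facet normal 0.485 -0.098 -0.869
  outer loop
   vertex 3.5 0.1 1.6
   vertex 1.7 3.6 0.2
   vertex 3.8 0.7 1.7
  endloop
 endfacet
 facet normal 0.011 -0.972 0.236
  outer loop
   vertex 3.5 0.1 1.6
   vertex 0.5 0.6 3.8
   vertex 1.6 0.2 2.1
  endloop
 endfacet
 facet normal 0.486 -0.431 0.760
  outer loop
   vertex 3.5 0.1 1.6
   vertex 3.7 3.5 3.4
   vertex 0.5 0.6 3.8
  endloop
 endfacet
 facet normal 0.580 -0.408 0.705
  outer loop
   vertex 3.5 0.1 1.6
   vertex 3.8 0.7 1.7
   vertex 3.7 3.5 3.4
  endloop
 endfacet
 facet normal -0.135 -0.427 -0.894
  outer loop
   vertex 0.8 2.0 1.1
   vertex 1.7 3.6 0.2
   vertex 3.5 0.1 1.6
  endloop
 endfacet
 facet normal -0.239 -0.551 -0.800
  outer loop
   vertex 0.8 2.0 1.1
   vertex 3.5 0.1 1.6
   vertex 1.6 0.2 2.1
  endloop
 endfacet
 facet normal -0.759 -0.540 -0.364
  outer loop
   vertex 0.8 2.0 1.1
   vertex 1.6 0.2 2.1
   vertex 0.5 0.6 3.8
  endloop
 endfacet
 facet normal -0.995 0.077 -0.070
  outer loop
   vertex 0.8 2.0 1.1
   vertex 0.5 0.6 3.8
   vertex 0.8 3.0 2.2
  endloop
 endfacet
 facet normal -0.893 0.332 -0.302
  outer loop
   vertex 0.8 2.0 1.1
   vertex 0.8 3.0 2.2
   vertex 1.7 3.6 0.2
  endloop
 endfacet
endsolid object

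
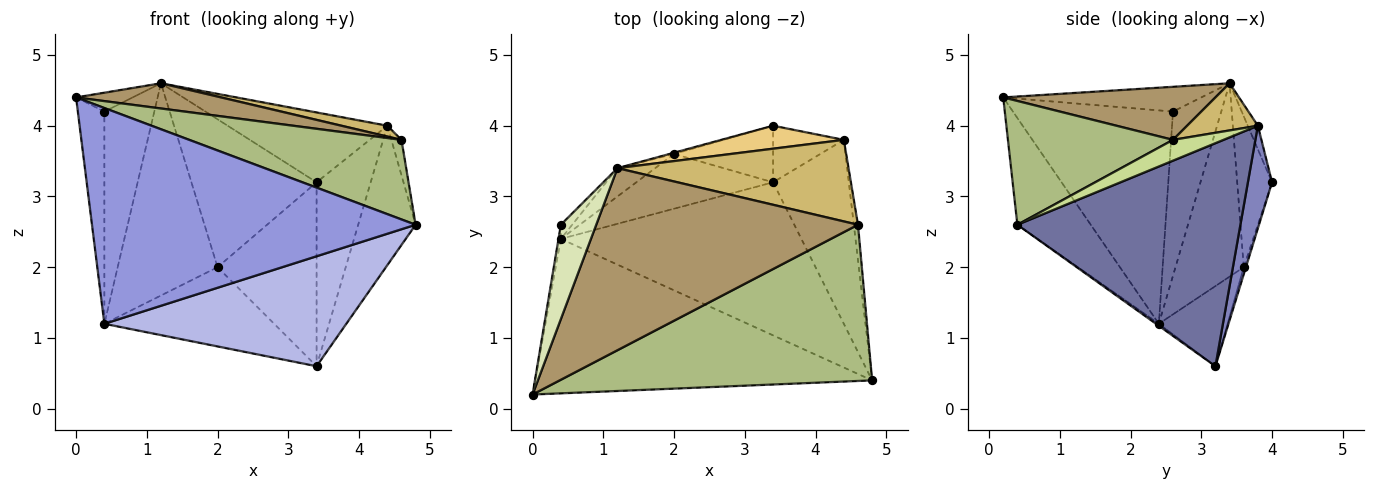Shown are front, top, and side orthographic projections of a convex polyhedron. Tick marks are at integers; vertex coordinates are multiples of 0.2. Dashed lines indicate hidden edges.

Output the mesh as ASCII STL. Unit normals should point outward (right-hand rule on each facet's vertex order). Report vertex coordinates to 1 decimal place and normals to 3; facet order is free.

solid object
 facet normal 0.920 0.237 -0.312
  outer loop
   vertex 4.4 3.8 4.0
   vertex 4.8 0.4 2.6
   vertex 3.4 3.2 0.6
  endloop
 endfacet
 facet normal 0.392 0.879 -0.271
  outer loop
   vertex 4.4 3.8 4.0
   vertex 3.4 3.2 0.6
   vertex 3.4 4.0 3.2
  endloop
 endfacet
 facet normal -0.181 -0.800 -0.572
  outer loop
   vertex 0.4 2.4 1.2
   vertex 4.8 0.4 2.6
   vertex 0.0 0.2 4.4
  endloop
 endfacet
 facet normal -0.007 -0.583 -0.812
  outer loop
   vertex 0.4 2.4 1.2
   vertex 3.4 3.2 0.6
   vertex 4.8 0.4 2.6
  endloop
 endfacet
 facet normal -0.986 0.164 -0.011
  outer loop
   vertex 0.4 2.4 1.2
   vertex 0.0 0.2 4.4
   vertex 0.4 2.6 4.2
  endloop
 endfacet
 facet normal 0.333 -0.428 0.840
  outer loop
   vertex 4.6 2.6 3.8
   vertex 0.0 0.2 4.4
   vertex 4.8 0.4 2.6
  endloop
 endfacet
 facet normal 0.962 0.192 -0.192
  outer loop
   vertex 4.6 2.6 3.8
   vertex 4.8 0.4 2.6
   vertex 4.4 3.8 4.0
  endloop
 endfacet
 facet normal -0.566 0.162 0.808
  outer loop
   vertex 1.2 3.4 4.6
   vertex 0.4 2.6 4.2
   vertex 0.0 0.2 4.4
  endloop
 endfacet
 facet normal 0.197 -0.135 0.971
  outer loop
   vertex 1.2 3.4 4.6
   vertex 0.0 0.2 4.4
   vertex 4.6 2.6 3.8
  endloop
 endfacet
 facet normal 0.198 -0.129 0.972
  outer loop
   vertex 1.2 3.4 4.6
   vertex 4.6 2.6 3.8
   vertex 4.4 3.8 4.0
  endloop
 endfacet
 facet normal -0.060 0.948 0.312
  outer loop
   vertex 1.2 3.4 4.6
   vertex 4.4 3.8 4.0
   vertex 3.4 4.0 3.2
  endloop
 endfacet
 facet normal -0.694 0.718 -0.048
  outer loop
   vertex 1.2 3.4 4.6
   vertex 0.4 2.4 1.2
   vertex 0.4 2.6 4.2
  endloop
 endfacet
 facet normal -0.268 0.963 -0.008
  outer loop
   vertex 2.0 3.6 2.0
   vertex 1.2 3.4 4.6
   vertex 3.4 4.0 3.2
  endloop
 endfacet
 facet normal -0.561 0.821 -0.109
  outer loop
   vertex 2.0 3.6 2.0
   vertex 0.4 2.4 1.2
   vertex 1.2 3.4 4.6
  endloop
 endfacet
 facet normal -0.021 0.956 -0.294
  outer loop
   vertex 2.0 3.6 2.0
   vertex 3.4 4.0 3.2
   vertex 3.4 3.2 0.6
  endloop
 endfacet
 facet normal -0.316 0.781 -0.539
  outer loop
   vertex 2.0 3.6 2.0
   vertex 3.4 3.2 0.6
   vertex 0.4 2.4 1.2
  endloop
 endfacet
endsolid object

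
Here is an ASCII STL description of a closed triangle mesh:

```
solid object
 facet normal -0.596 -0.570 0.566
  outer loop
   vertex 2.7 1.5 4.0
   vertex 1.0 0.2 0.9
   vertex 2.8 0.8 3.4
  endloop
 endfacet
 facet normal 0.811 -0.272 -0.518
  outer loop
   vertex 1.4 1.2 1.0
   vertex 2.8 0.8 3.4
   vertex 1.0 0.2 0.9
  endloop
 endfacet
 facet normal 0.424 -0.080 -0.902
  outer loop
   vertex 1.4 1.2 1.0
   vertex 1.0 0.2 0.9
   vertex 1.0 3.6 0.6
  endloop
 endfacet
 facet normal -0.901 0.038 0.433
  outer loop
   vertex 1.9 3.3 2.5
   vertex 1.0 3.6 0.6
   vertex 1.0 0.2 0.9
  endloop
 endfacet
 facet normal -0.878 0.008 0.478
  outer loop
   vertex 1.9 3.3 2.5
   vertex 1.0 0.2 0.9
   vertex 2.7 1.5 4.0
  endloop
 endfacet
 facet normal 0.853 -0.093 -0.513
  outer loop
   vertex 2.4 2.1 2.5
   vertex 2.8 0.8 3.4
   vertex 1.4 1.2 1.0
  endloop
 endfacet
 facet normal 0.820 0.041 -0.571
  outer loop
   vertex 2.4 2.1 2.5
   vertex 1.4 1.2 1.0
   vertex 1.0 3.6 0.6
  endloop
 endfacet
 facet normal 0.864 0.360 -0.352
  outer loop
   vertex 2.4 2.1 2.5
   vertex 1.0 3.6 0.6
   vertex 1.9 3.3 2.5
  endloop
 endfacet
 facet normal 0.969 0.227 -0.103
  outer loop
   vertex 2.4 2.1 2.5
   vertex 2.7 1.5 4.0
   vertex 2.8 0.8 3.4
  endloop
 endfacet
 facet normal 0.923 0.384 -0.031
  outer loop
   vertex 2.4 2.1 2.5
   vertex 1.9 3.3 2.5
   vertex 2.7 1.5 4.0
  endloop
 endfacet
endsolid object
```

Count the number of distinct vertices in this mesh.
7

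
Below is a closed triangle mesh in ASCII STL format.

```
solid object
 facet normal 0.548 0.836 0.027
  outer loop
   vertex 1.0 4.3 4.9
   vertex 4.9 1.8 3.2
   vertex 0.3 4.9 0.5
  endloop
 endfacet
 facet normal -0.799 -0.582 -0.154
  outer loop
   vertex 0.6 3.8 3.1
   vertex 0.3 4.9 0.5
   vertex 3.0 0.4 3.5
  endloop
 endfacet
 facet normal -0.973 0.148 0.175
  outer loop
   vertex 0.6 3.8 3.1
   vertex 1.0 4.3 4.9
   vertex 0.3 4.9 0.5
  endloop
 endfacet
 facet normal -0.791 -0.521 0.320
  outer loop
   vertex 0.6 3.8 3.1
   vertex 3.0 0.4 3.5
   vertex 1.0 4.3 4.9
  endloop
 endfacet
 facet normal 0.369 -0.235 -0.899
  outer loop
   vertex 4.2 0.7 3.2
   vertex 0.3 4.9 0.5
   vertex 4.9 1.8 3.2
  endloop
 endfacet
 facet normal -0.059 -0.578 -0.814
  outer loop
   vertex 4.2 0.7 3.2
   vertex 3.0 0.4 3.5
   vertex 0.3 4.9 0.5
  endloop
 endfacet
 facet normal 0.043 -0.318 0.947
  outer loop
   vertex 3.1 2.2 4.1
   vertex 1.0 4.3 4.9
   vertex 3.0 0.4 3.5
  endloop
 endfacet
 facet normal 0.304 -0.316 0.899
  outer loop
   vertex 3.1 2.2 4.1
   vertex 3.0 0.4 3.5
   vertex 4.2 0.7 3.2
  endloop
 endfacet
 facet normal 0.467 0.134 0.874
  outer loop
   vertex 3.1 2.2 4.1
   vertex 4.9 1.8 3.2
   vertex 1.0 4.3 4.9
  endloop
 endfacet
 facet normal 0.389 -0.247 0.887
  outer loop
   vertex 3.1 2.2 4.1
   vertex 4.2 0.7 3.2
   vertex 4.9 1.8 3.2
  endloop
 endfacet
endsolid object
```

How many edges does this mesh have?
15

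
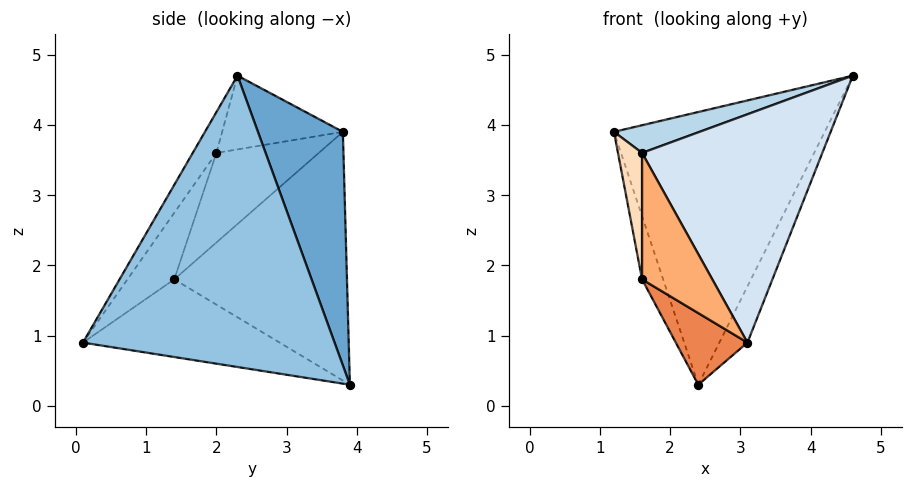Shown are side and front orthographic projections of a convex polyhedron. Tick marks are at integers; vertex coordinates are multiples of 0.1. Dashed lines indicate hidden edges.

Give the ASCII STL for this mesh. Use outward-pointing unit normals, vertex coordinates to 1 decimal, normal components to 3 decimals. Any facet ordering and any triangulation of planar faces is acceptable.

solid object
 facet normal 0.370 0.917 0.149
  outer loop
   vertex 2.4 3.9 0.3
   vertex 1.2 3.8 3.9
   vertex 4.6 2.3 4.7
  endloop
 endfacet
 facet normal 0.904 0.101 -0.415
  outer loop
   vertex 2.4 3.9 0.3
   vertex 4.6 2.3 4.7
   vertex 3.1 0.1 0.9
  endloop
 endfacet
 facet normal -0.316 -0.224 0.922
  outer loop
   vertex 1.6 2.0 3.6
   vertex 4.6 2.3 4.7
   vertex 1.2 3.8 3.9
  endloop
 endfacet
 facet normal -0.110 -0.841 0.530
  outer loop
   vertex 1.6 2.0 3.6
   vertex 3.1 0.1 0.9
   vertex 4.6 2.3 4.7
  endloop
 endfacet
 facet normal -0.641 -0.234 -0.731
  outer loop
   vertex 1.6 1.4 1.8
   vertex 2.4 3.9 0.3
   vertex 3.1 0.1 0.9
  endloop
 endfacet
 facet normal -0.535 -0.802 0.267
  outer loop
   vertex 1.6 1.4 1.8
   vertex 3.1 0.1 0.9
   vertex 1.6 2.0 3.6
  endloop
 endfacet
 facet normal -0.943 0.115 -0.311
  outer loop
   vertex 1.6 1.4 1.8
   vertex 1.2 3.8 3.9
   vertex 2.4 3.9 0.3
  endloop
 endfacet
 facet normal -0.971 -0.228 0.076
  outer loop
   vertex 1.6 1.4 1.8
   vertex 1.6 2.0 3.6
   vertex 1.2 3.8 3.9
  endloop
 endfacet
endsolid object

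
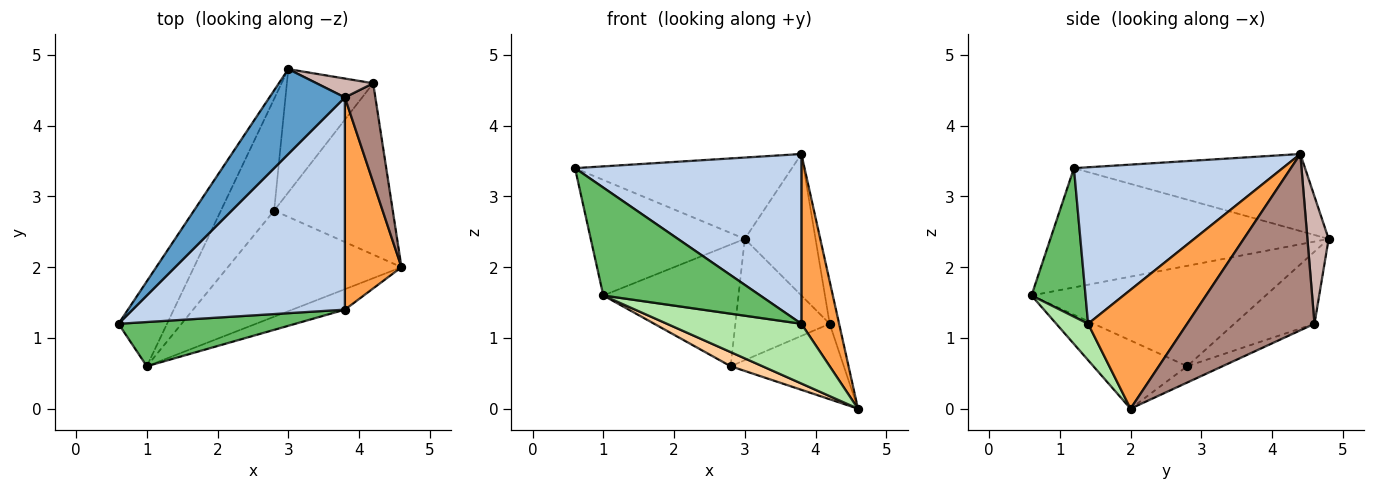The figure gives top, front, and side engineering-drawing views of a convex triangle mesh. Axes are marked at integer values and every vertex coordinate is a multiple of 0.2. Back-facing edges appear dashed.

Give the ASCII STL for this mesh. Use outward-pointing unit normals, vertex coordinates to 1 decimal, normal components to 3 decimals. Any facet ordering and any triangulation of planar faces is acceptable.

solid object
 facet normal -0.593 0.557 0.581
  outer loop
   vertex 3.8 4.4 3.6
   vertex 3.0 4.8 2.4
   vertex 0.6 1.2 3.4
  endloop
 endfacet
 facet normal 0.499 -0.541 0.677
  outer loop
   vertex 3.8 1.4 1.2
   vertex 3.8 4.4 3.6
   vertex 0.6 1.2 3.4
  endloop
 endfacet
 facet normal 0.854 -0.325 0.407
  outer loop
   vertex 3.8 1.4 1.2
   vertex 4.6 2.0 0.0
   vertex 3.8 4.4 3.6
  endloop
 endfacet
 facet normal -0.363 -0.123 -0.924
  outer loop
   vertex 1.0 0.6 1.6
   vertex 2.8 2.8 0.6
   vertex 4.6 2.0 0.0
  endloop
 endfacet
 facet normal 0.304 -0.882 0.361
  outer loop
   vertex 1.0 0.6 1.6
   vertex 3.8 1.4 1.2
   vertex 0.6 1.2 3.4
  endloop
 endfacet
 facet normal 0.219 -0.923 -0.316
  outer loop
   vertex 1.0 0.6 1.6
   vertex 4.6 2.0 0.0
   vertex 3.8 1.4 1.2
  endloop
 endfacet
 facet normal -0.824 0.456 -0.335
  outer loop
   vertex 1.0 0.6 1.6
   vertex 0.6 1.2 3.4
   vertex 3.0 4.8 2.4
  endloop
 endfacet
 facet normal -0.787 0.454 -0.417
  outer loop
   vertex 1.0 0.6 1.6
   vertex 3.0 4.8 2.4
   vertex 2.8 2.8 0.6
  endloop
 endfacet
 facet normal -0.125 0.400 -0.908
  outer loop
   vertex 4.2 4.6 1.2
   vertex 4.6 2.0 0.0
   vertex 2.8 2.8 0.6
  endloop
 endfacet
 facet normal -0.512 0.602 -0.612
  outer loop
   vertex 4.2 4.6 1.2
   vertex 2.8 2.8 0.6
   vertex 3.0 4.8 2.4
  endloop
 endfacet
 facet normal 0.983 0.073 0.170
  outer loop
   vertex 4.2 4.6 1.2
   vertex 3.8 4.4 3.6
   vertex 4.6 2.0 0.0
  endloop
 endfacet
 facet normal 0.285 0.950 0.127
  outer loop
   vertex 4.2 4.6 1.2
   vertex 3.0 4.8 2.4
   vertex 3.8 4.4 3.6
  endloop
 endfacet
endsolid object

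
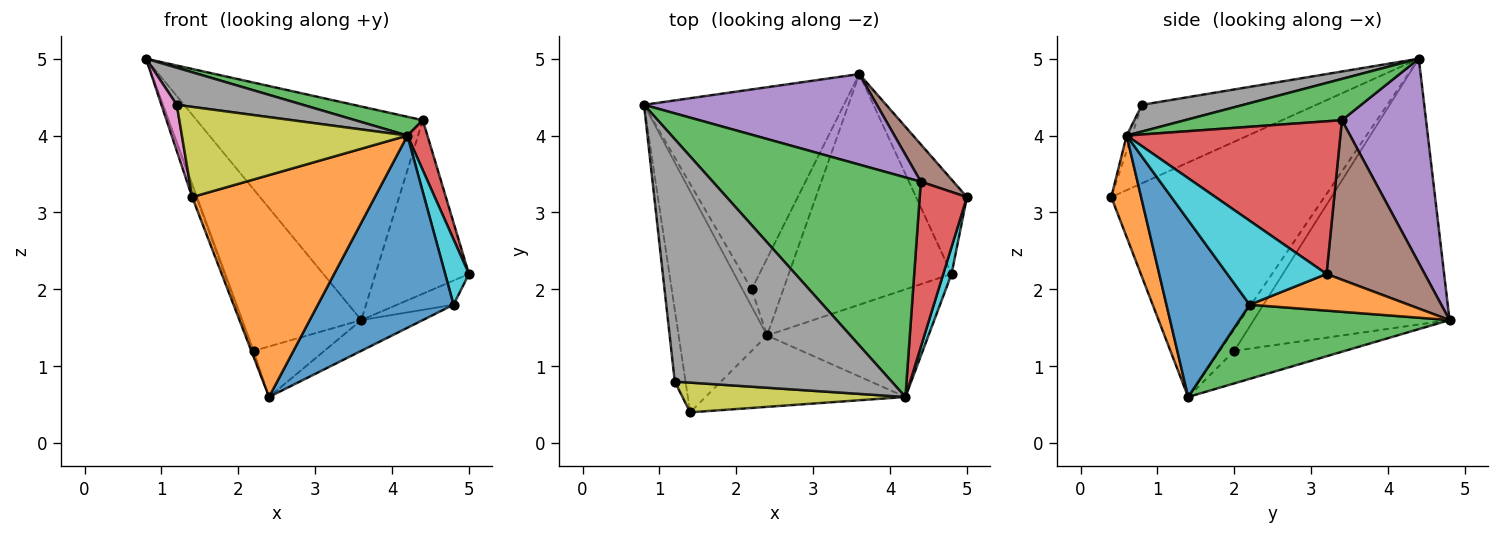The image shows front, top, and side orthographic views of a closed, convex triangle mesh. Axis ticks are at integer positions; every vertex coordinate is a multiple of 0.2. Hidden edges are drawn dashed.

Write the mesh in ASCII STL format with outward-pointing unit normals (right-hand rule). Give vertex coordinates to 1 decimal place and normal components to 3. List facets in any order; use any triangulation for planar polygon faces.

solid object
 facet normal -0.936 0.018 -0.353
  outer loop
   vertex 2.4 1.4 0.6
   vertex 1.4 0.4 3.2
   vertex 0.8 4.4 5.0
  endloop
 endfacet
 facet normal 0.154 -0.941 -0.303
  outer loop
   vertex 4.2 0.6 4.0
   vertex 1.4 0.4 3.2
   vertex 2.4 1.4 0.6
  endloop
 endfacet
 facet normal 0.194 -0.084 0.977
  outer loop
   vertex 4.4 3.4 4.2
   vertex 0.8 4.4 5.0
   vertex 4.2 0.6 4.0
  endloop
 endfacet
 facet normal 0.952 -0.089 0.294
  outer loop
   vertex 4.4 3.4 4.2
   vertex 4.2 0.6 4.0
   vertex 5.0 3.2 2.2
  endloop
 endfacet
 facet normal 0.324 0.871 0.369
  outer loop
   vertex 4.4 3.4 4.2
   vertex 3.6 4.8 1.6
   vertex 0.8 4.4 5.0
  endloop
 endfacet
 facet normal 0.717 0.682 0.147
  outer loop
   vertex 4.4 3.4 4.2
   vertex 5.0 3.2 2.2
   vertex 3.6 4.8 1.6
  endloop
 endfacet
 facet normal -0.987 -0.087 -0.135
  outer loop
   vertex 1.2 0.8 4.4
   vertex 0.8 4.4 5.0
   vertex 1.4 0.4 3.2
  endloop
 endfacet
 facet normal 0.121 -0.150 0.981
  outer loop
   vertex 1.2 0.8 4.4
   vertex 4.2 0.6 4.0
   vertex 0.8 4.4 5.0
  endloop
 endfacet
 facet normal -0.022 -0.950 0.313
  outer loop
   vertex 1.2 0.8 4.4
   vertex 1.4 0.4 3.2
   vertex 4.2 0.6 4.0
  endloop
 endfacet
 facet normal 0.968 -0.232 0.095
  outer loop
   vertex 4.8 2.2 1.8
   vertex 5.0 3.2 2.2
   vertex 4.2 0.6 4.0
  endloop
 endfacet
 facet normal 0.472 -0.769 -0.431
  outer loop
   vertex 4.8 2.2 1.8
   vertex 4.2 0.6 4.0
   vertex 2.4 1.4 0.6
  endloop
 endfacet
 facet normal 0.573 0.203 -0.794
  outer loop
   vertex 4.8 2.2 1.8
   vertex 3.6 4.8 1.6
   vertex 5.0 3.2 2.2
  endloop
 endfacet
 facet normal 0.412 0.120 -0.903
  outer loop
   vertex 4.8 2.2 1.8
   vertex 2.4 1.4 0.6
   vertex 3.6 4.8 1.6
  endloop
 endfacet
 facet normal -0.916 0.087 -0.392
  outer loop
   vertex 2.2 2.0 1.2
   vertex 2.4 1.4 0.6
   vertex 0.8 4.4 5.0
  endloop
 endfacet
 facet normal -0.719 0.437 -0.541
  outer loop
   vertex 2.2 2.0 1.2
   vertex 0.8 4.4 5.0
   vertex 3.6 4.8 1.6
  endloop
 endfacet
 facet normal -0.652 0.416 -0.634
  outer loop
   vertex 2.2 2.0 1.2
   vertex 3.6 4.8 1.6
   vertex 2.4 1.4 0.6
  endloop
 endfacet
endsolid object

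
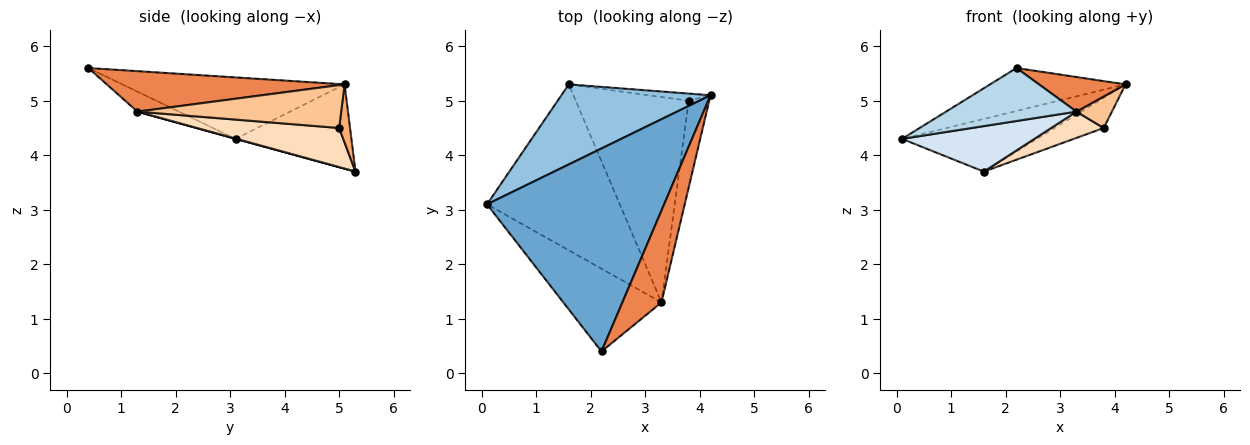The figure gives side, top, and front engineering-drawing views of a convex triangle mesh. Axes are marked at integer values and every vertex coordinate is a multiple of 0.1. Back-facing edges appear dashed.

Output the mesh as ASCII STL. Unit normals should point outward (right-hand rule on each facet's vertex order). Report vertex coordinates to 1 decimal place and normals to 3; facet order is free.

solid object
 facet normal -0.322 0.196 0.926
  outer loop
   vertex 2.2 0.4 5.6
   vertex 4.2 5.1 5.3
   vertex 0.1 3.1 4.3
  endloop
 endfacet
 facet normal -0.427 0.497 0.756
  outer loop
   vertex 1.6 5.3 3.7
   vertex 0.1 3.1 4.3
   vertex 4.2 5.1 5.3
  endloop
 endfacet
 facet normal -0.169 -0.531 -0.830
  outer loop
   vertex 3.3 1.3 4.8
   vertex 2.2 0.4 5.6
   vertex 0.1 3.1 4.3
  endloop
 endfacet
 facet normal 0.002 -0.264 -0.964
  outer loop
   vertex 3.3 1.3 4.8
   vertex 0.1 3.1 4.3
   vertex 1.6 5.3 3.7
  endloop
 endfacet
 facet normal 0.696 -0.253 0.672
  outer loop
   vertex 3.3 1.3 4.8
   vertex 4.2 5.1 5.3
   vertex 2.2 0.4 5.6
  endloop
 endfacet
 facet normal 0.211 0.951 -0.225
  outer loop
   vertex 3.8 5.0 4.5
   vertex 1.6 5.3 3.7
   vertex 4.2 5.1 5.3
  endloop
 endfacet
 facet normal 0.891 -0.155 -0.426
  outer loop
   vertex 3.8 5.0 4.5
   vertex 4.2 5.1 5.3
   vertex 3.3 1.3 4.8
  endloop
 endfacet
 facet normal 0.325 -0.120 -0.938
  outer loop
   vertex 3.8 5.0 4.5
   vertex 3.3 1.3 4.8
   vertex 1.6 5.3 3.7
  endloop
 endfacet
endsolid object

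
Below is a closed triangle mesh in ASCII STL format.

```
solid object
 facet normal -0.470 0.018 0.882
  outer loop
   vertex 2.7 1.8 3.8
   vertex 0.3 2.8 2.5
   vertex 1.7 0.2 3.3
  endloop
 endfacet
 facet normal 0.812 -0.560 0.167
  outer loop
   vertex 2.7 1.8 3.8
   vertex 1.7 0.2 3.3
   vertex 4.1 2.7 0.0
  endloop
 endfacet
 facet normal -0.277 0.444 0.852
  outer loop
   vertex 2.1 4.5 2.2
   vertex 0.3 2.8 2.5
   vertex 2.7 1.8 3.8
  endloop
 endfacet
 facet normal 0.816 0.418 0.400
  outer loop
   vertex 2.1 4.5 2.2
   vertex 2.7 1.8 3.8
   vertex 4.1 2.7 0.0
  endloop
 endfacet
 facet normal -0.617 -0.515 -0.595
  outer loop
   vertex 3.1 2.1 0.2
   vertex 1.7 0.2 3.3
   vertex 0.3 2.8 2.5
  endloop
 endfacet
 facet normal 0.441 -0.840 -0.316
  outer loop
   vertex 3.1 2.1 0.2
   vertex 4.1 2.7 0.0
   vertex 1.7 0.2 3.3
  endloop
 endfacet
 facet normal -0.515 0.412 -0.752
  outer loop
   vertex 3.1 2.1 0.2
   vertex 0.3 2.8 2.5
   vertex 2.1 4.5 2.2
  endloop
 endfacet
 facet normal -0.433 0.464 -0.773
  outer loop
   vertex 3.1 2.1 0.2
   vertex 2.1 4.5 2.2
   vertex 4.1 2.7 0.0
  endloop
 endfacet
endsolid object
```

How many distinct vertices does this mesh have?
6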